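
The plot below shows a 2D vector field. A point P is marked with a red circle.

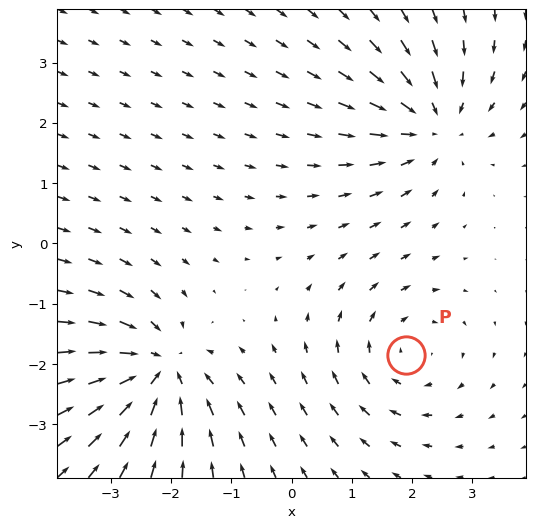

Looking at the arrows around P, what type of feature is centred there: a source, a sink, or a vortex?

vortex

At P (1.9, -1.9) the arrows circulate clockwise. Divergence ≈0, curl about -3 — near-zero divergence with nonzero curl is a vortex.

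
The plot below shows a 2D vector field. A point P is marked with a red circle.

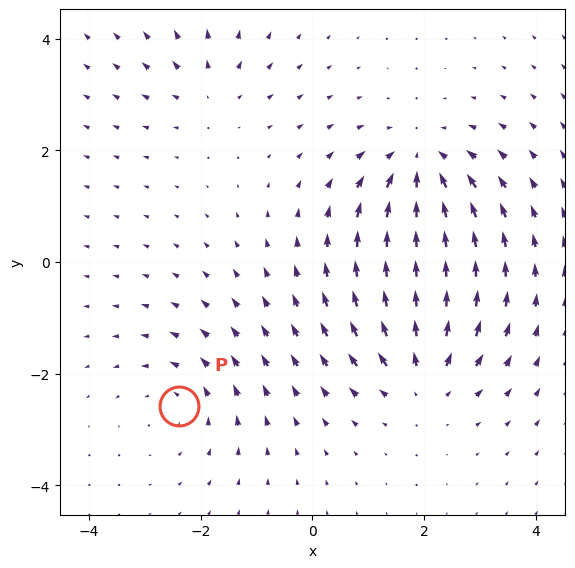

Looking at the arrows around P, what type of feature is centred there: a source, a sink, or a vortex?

At P (-2.4, -2.6) the arrows circulate counterclockwise. Divergence ≈0, curl about +3 — near-zero divergence with nonzero curl is a vortex.

vortex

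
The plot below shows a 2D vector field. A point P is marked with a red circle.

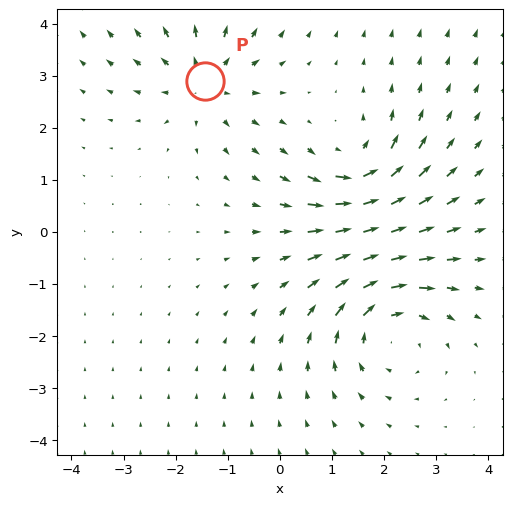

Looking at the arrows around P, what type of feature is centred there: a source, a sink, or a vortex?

source

At P (-1.4, 2.9) the arrows spread outward. Divergence about +4, curl ≈0 — positive divergence with near-zero curl is a source.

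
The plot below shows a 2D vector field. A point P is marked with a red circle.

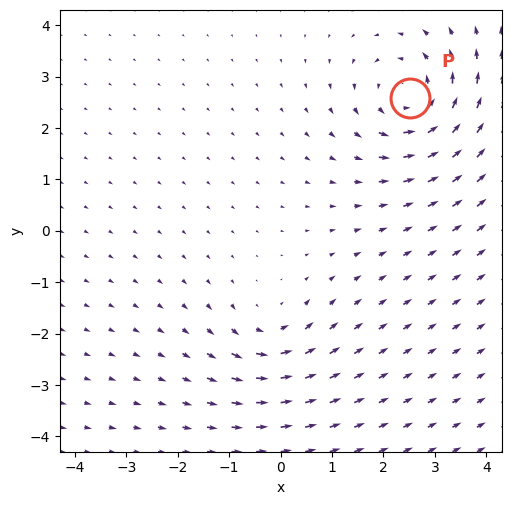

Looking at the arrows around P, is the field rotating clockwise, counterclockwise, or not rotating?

Near P at (2.5, 2.6) the arrows circulate counterclockwise. The curl (z-component) there is about +5; positive curl means counterclockwise rotation.

counterclockwise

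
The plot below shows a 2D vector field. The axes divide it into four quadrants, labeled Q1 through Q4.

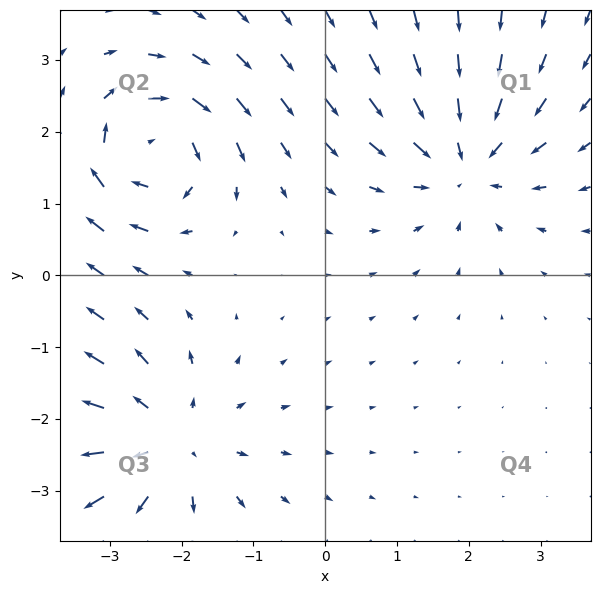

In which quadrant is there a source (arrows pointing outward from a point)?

Q3

The source sits at approximately (-2.2, -2.3), which lies in quadrant Q3. The divergence there is about +4, positive as expected for a source.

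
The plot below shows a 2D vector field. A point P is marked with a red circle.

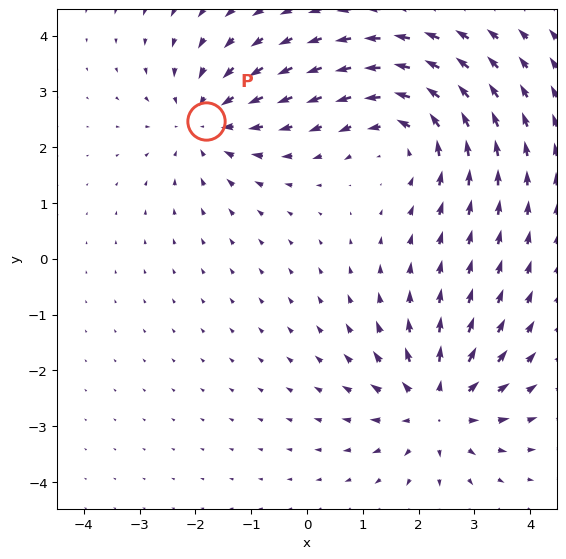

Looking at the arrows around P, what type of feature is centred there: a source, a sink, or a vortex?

At P (-1.8, 2.5) the arrows converge inward. Divergence about -4, curl ≈0 — negative divergence with near-zero curl is a sink.

sink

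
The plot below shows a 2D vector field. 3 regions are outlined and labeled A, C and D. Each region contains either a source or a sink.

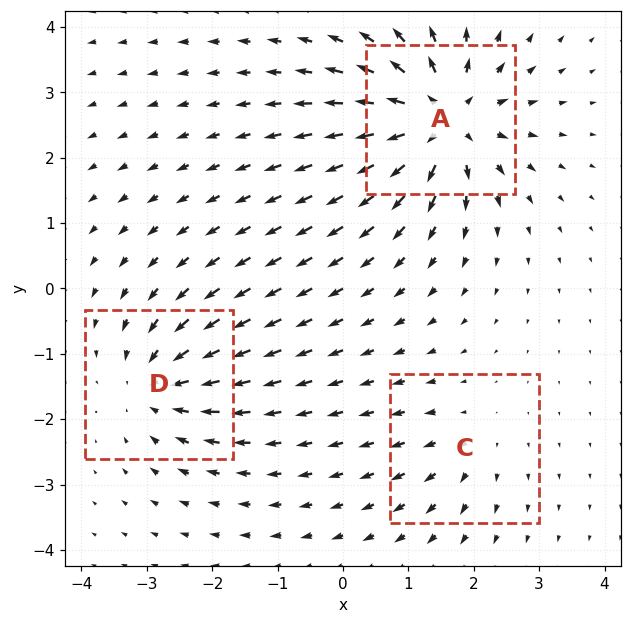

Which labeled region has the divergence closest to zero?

C

Divergence at each region's feature centre — A: about +6, C: about +2, D: about -4. Region C is closest to zero.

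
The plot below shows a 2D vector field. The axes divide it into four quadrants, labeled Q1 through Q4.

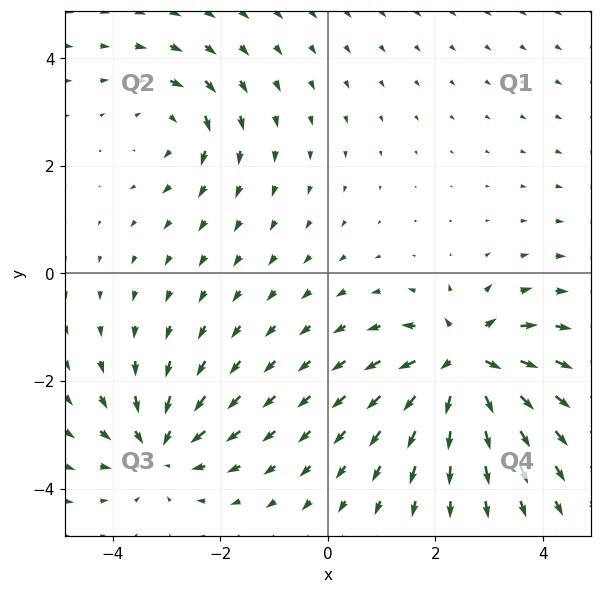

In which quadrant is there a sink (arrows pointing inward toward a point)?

The sink sits at approximately (-3.1, -3.2), which lies in quadrant Q3. The divergence there is about -4, negative as expected for a sink.

Q3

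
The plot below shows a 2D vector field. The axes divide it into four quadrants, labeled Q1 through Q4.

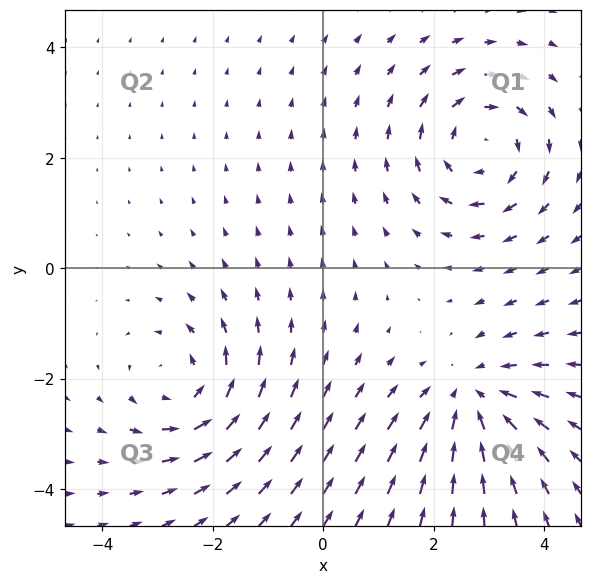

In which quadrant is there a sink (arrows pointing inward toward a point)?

The sink sits at approximately (2.7, -2.4), which lies in quadrant Q4. The divergence there is about -3, negative as expected for a sink.

Q4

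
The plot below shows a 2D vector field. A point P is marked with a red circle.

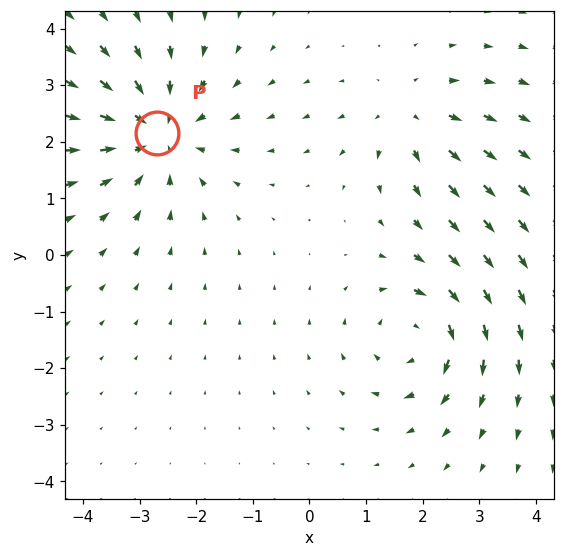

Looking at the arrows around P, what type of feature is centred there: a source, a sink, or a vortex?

At P (-2.7, 2.2) the arrows converge inward. Divergence about -4, curl ≈0 — negative divergence with near-zero curl is a sink.

sink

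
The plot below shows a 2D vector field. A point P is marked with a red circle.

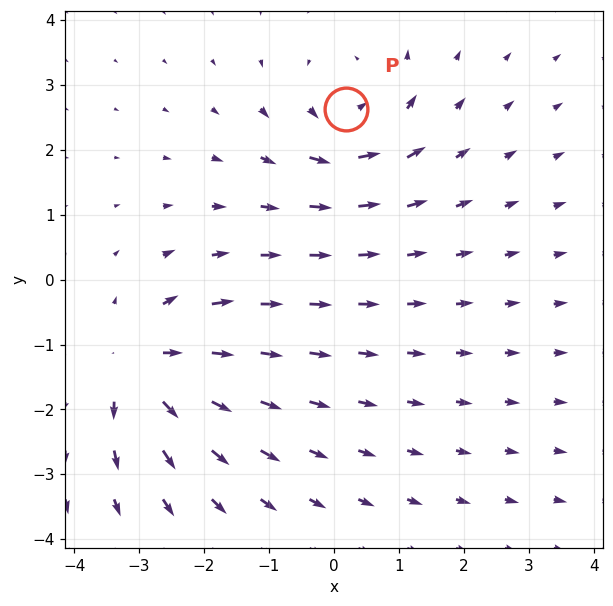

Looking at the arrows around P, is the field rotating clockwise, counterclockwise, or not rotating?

counterclockwise

Near P at (0.2, 2.6) the arrows circulate counterclockwise. The curl (z-component) there is about +4; positive curl means counterclockwise rotation.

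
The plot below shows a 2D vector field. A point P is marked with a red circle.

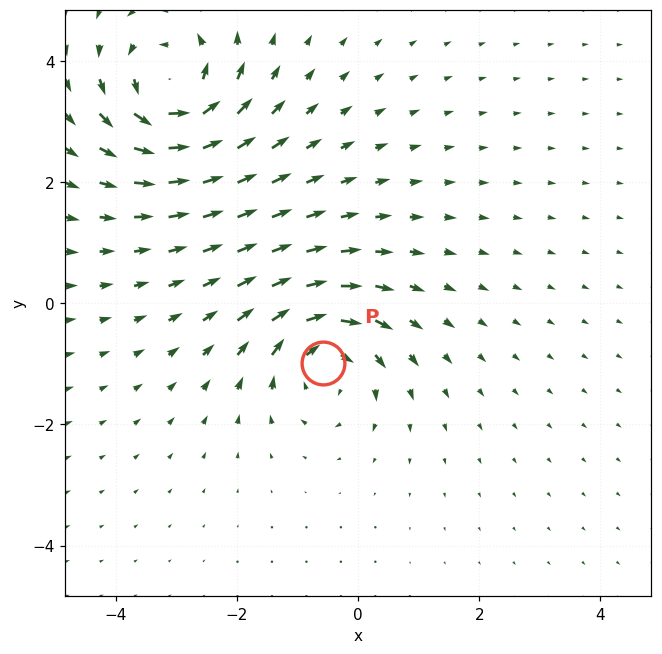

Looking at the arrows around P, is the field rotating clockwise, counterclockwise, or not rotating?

clockwise

Near P at (-0.6, -1.0) the arrows circulate clockwise. The curl (z-component) there is about -6; negative curl means clockwise rotation.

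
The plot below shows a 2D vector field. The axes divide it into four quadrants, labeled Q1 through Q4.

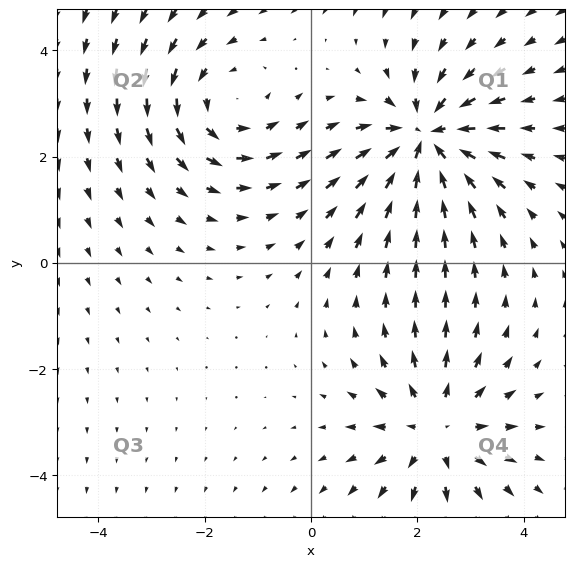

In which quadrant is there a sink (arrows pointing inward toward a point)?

The sink sits at approximately (2.2, 2.3), which lies in quadrant Q1. The divergence there is about -6, negative as expected for a sink.

Q1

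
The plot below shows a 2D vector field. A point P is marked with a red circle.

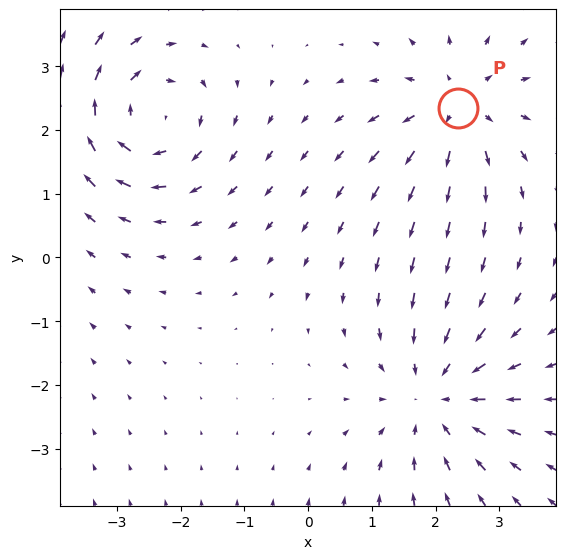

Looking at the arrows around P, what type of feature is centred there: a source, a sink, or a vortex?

source

At P (2.4, 2.4) the arrows spread outward. Divergence about +4, curl ≈0 — positive divergence with near-zero curl is a source.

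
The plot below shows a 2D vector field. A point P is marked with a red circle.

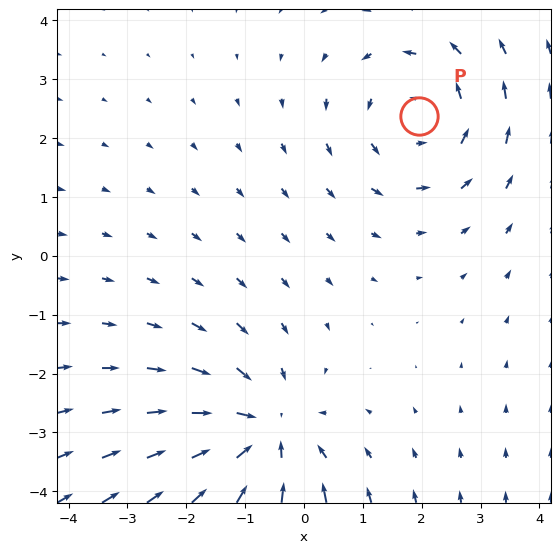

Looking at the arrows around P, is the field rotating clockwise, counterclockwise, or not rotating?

counterclockwise

Near P at (2.0, 2.4) the arrows circulate counterclockwise. The curl (z-component) there is about +3; positive curl means counterclockwise rotation.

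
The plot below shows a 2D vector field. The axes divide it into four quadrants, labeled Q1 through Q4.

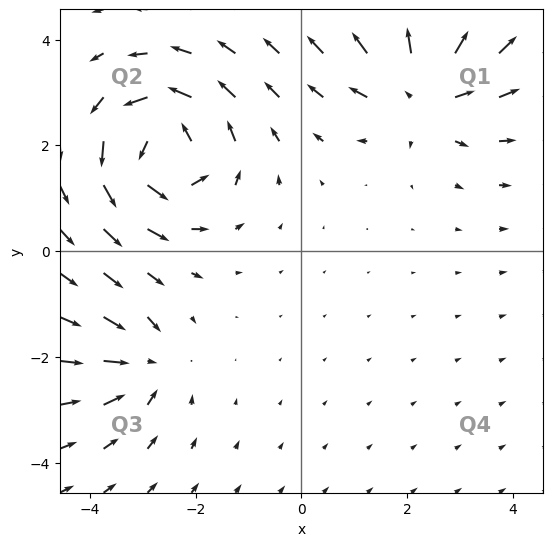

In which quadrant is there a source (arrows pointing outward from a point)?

The source sits at approximately (2.3, 3.0), which lies in quadrant Q1. The divergence there is about +4, positive as expected for a source.

Q1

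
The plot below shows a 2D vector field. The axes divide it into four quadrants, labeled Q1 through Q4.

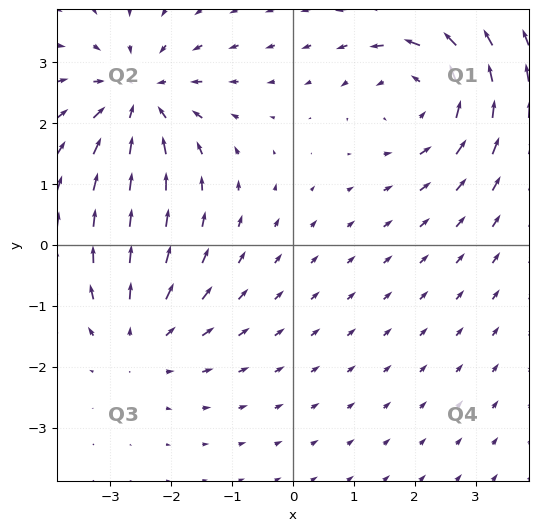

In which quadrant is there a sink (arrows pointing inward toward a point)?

The sink sits at approximately (-2.5, 2.4), which lies in quadrant Q2. The divergence there is about -5, negative as expected for a sink.

Q2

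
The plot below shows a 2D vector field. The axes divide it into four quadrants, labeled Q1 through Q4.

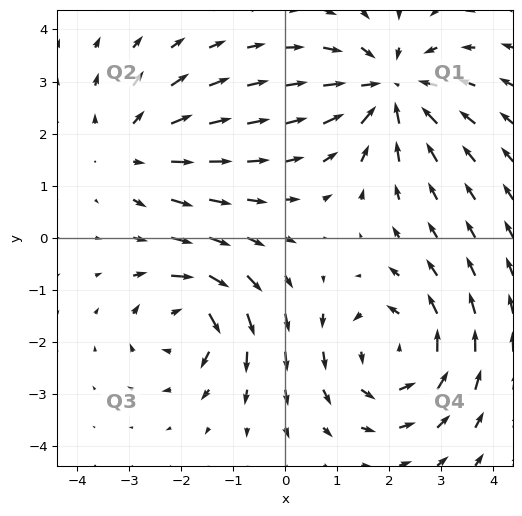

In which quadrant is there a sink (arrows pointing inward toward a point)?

The sink sits at approximately (2.0, 2.9), which lies in quadrant Q1. The divergence there is about -4, negative as expected for a sink.

Q1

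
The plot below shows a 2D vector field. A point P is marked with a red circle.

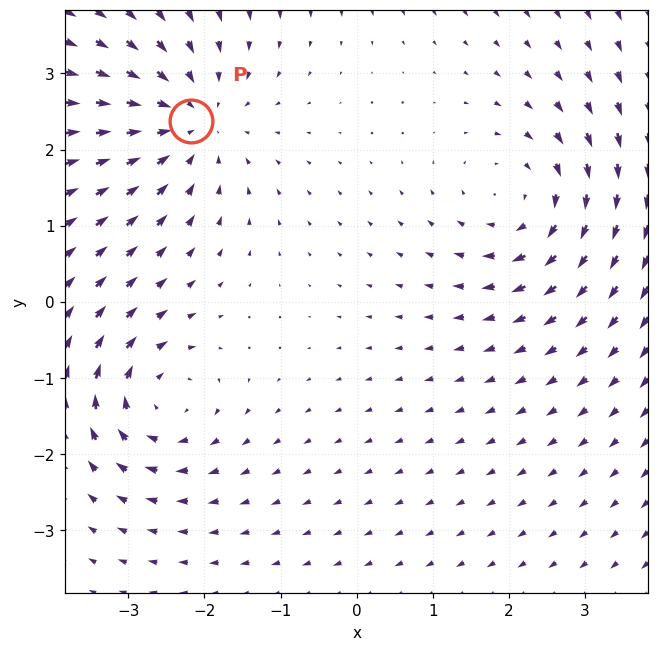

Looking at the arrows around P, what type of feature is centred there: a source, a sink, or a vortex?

sink

At P (-2.2, 2.4) the arrows converge inward. Divergence about -5, curl ≈0 — negative divergence with near-zero curl is a sink.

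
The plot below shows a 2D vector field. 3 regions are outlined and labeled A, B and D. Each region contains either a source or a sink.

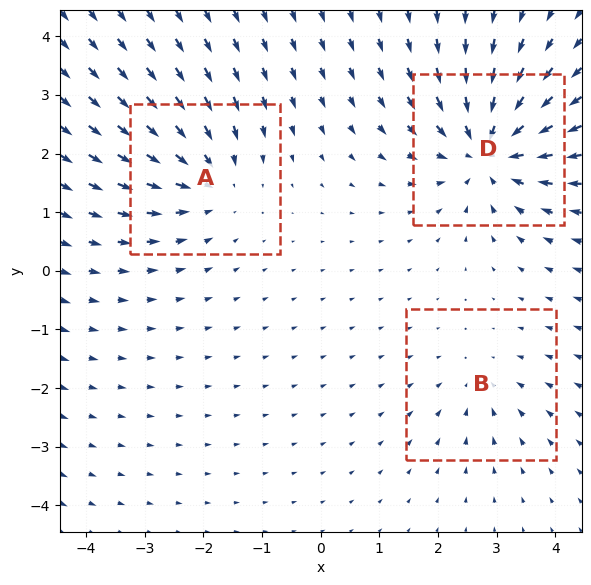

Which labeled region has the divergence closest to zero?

B

Divergence at each region's feature centre — A: about -4, B: about -2, D: about -6. Region B is closest to zero.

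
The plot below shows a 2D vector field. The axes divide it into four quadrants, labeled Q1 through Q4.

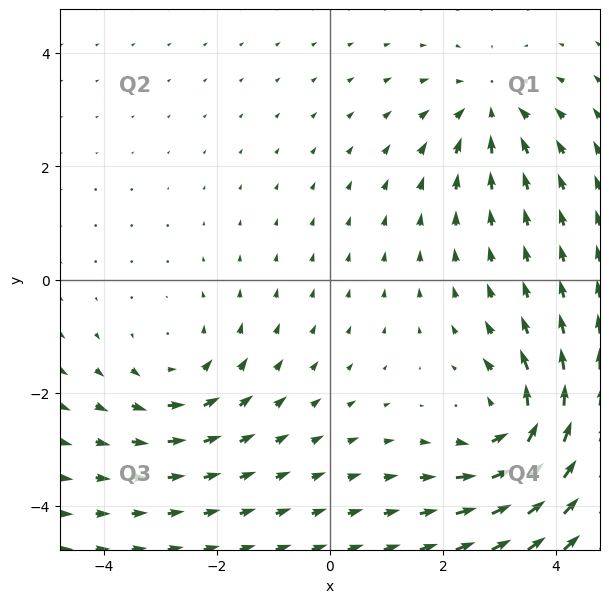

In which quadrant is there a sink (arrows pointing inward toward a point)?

The sink sits at approximately (2.8, 3.0), which lies in quadrant Q1. The divergence there is about -3, negative as expected for a sink.

Q1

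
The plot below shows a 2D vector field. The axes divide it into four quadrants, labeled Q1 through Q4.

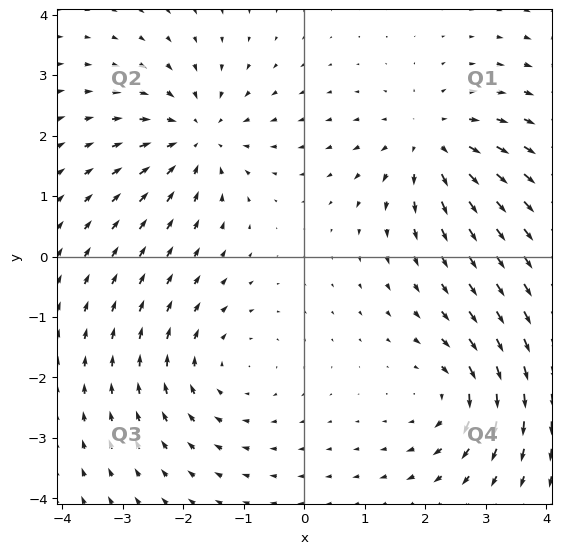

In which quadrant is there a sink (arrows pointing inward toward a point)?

Q2

The sink sits at approximately (-1.8, 2.0), which lies in quadrant Q2. The divergence there is about -4, negative as expected for a sink.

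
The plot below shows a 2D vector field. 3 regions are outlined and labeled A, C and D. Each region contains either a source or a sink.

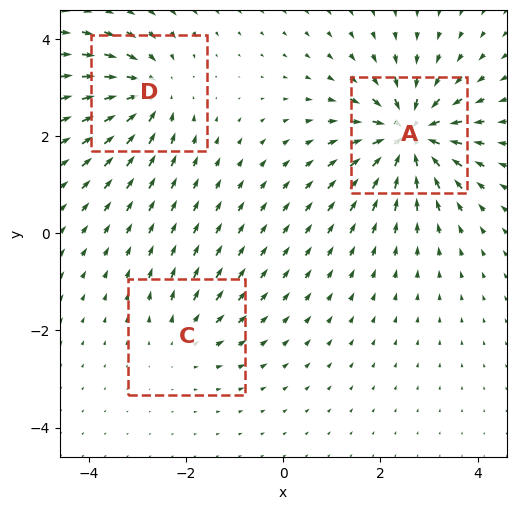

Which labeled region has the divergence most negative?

A

Divergence at each region's feature centre — A: about -6, C: about +2, D: about -4. Region A is most negative.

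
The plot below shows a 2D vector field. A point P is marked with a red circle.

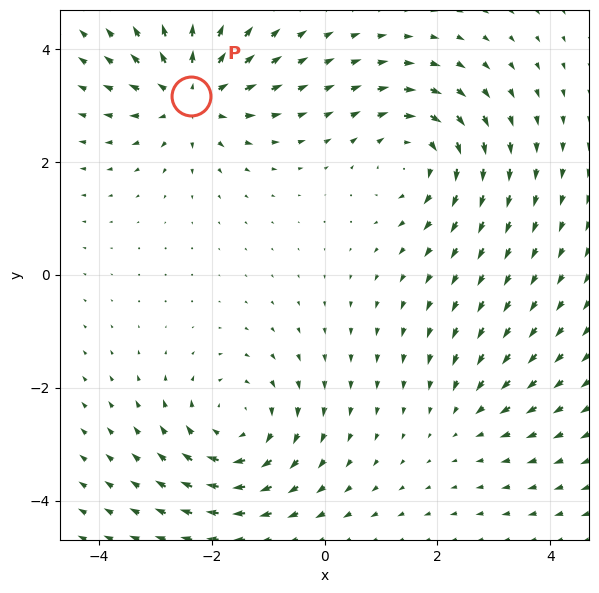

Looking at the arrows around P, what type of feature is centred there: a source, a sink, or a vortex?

At P (-2.4, 3.2) the arrows spread outward. Divergence about +6, curl ≈0 — positive divergence with near-zero curl is a source.

source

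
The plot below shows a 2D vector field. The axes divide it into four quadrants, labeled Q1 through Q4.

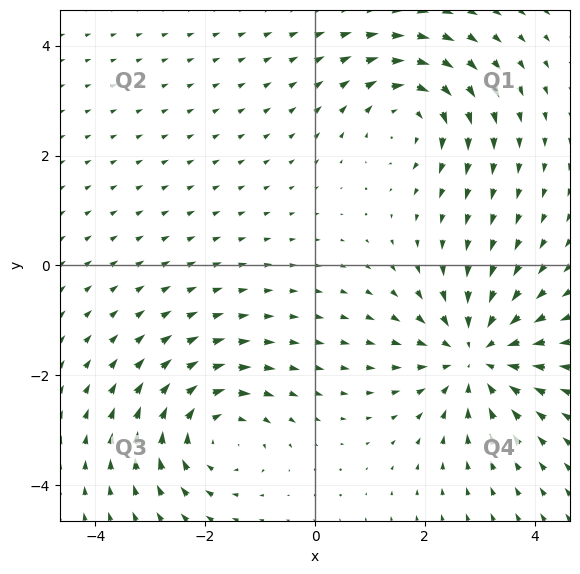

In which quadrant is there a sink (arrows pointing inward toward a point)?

Q4

The sink sits at approximately (2.9, -1.6), which lies in quadrant Q4. The divergence there is about -4, negative as expected for a sink.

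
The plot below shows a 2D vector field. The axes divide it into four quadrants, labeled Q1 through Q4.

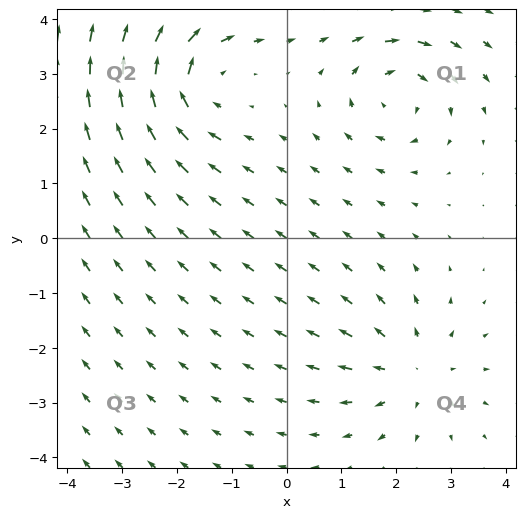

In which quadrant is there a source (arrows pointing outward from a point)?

Q4

The source sits at approximately (2.3, -2.4), which lies in quadrant Q4. The divergence there is about +3, positive as expected for a source.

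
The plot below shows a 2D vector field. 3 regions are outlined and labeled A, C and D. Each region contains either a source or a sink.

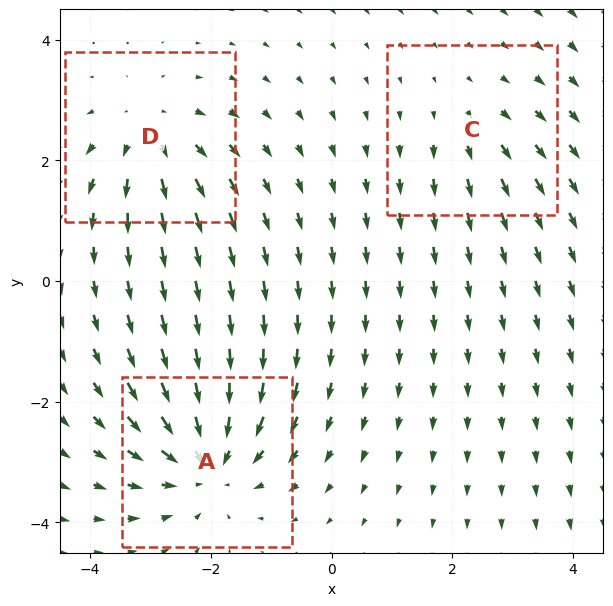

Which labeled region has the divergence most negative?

A

Divergence at each region's feature centre — A: about -5, C: about +2, D: about +3. Region A is most negative.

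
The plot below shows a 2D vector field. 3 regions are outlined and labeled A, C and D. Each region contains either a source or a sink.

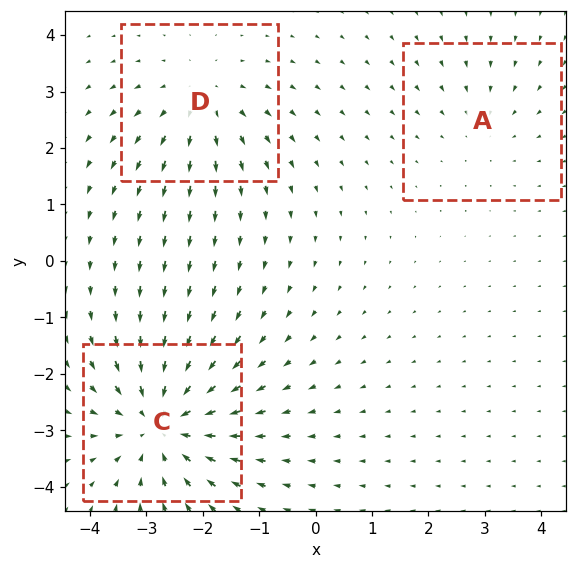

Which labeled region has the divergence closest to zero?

Divergence at each region's feature centre — A: about -2, C: about -5, D: about +3. Region A is closest to zero.

A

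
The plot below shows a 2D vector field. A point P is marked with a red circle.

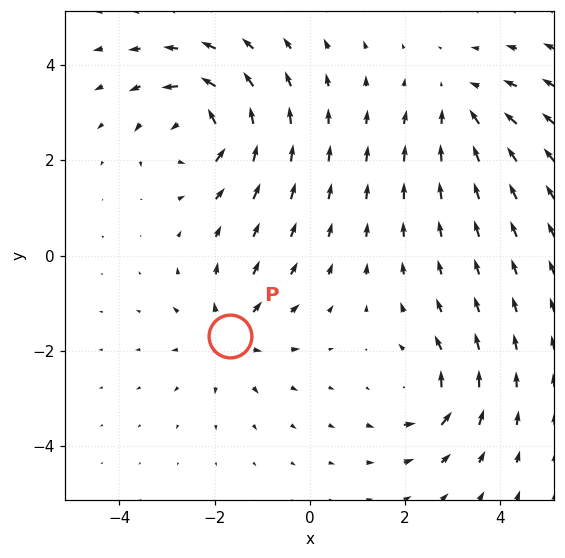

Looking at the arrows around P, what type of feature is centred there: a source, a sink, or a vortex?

At P (-1.7, -1.7) the arrows spread outward. Divergence about +3, curl ≈0 — positive divergence with near-zero curl is a source.

source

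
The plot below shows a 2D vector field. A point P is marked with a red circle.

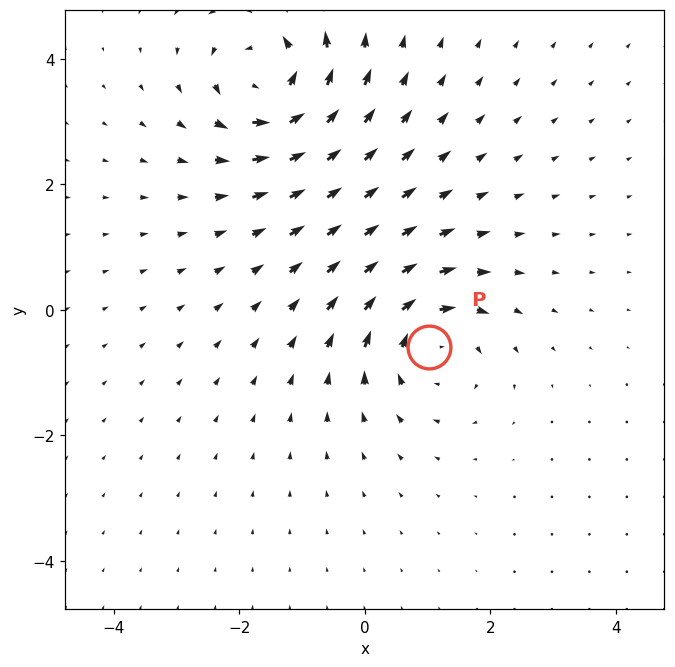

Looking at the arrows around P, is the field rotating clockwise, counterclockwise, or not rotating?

clockwise

Near P at (1.0, -0.6) the arrows circulate clockwise. The curl (z-component) there is about -4; negative curl means clockwise rotation.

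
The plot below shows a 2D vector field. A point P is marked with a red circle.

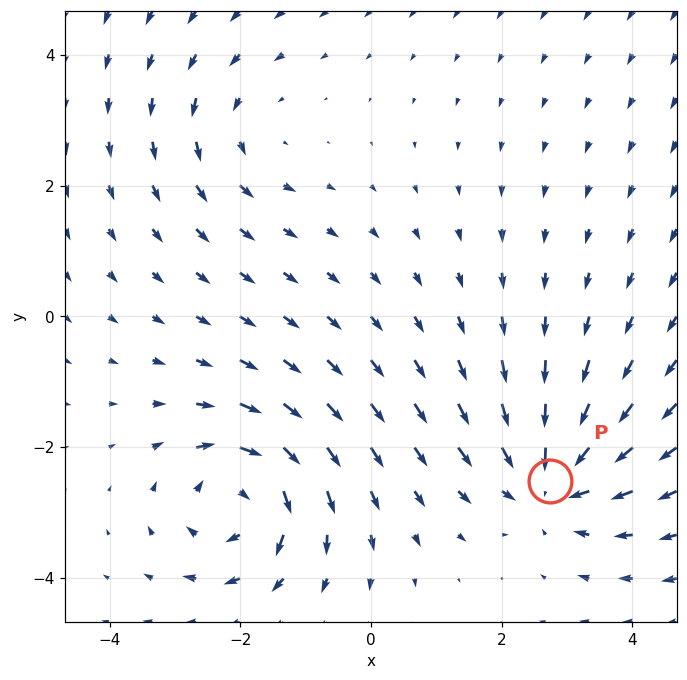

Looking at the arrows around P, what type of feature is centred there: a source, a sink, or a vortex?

At P (2.7, -2.5) the arrows converge inward. Divergence about -4, curl ≈0 — negative divergence with near-zero curl is a sink.

sink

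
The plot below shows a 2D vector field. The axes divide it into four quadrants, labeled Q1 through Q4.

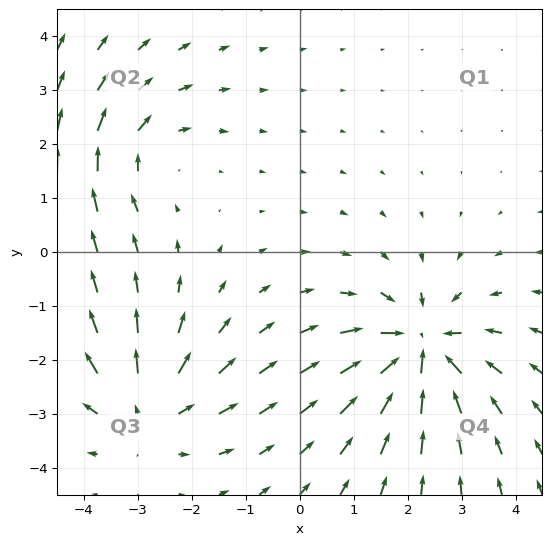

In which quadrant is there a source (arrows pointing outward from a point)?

The source sits at approximately (-2.8, -2.9), which lies in quadrant Q3. The divergence there is about +3, positive as expected for a source.

Q3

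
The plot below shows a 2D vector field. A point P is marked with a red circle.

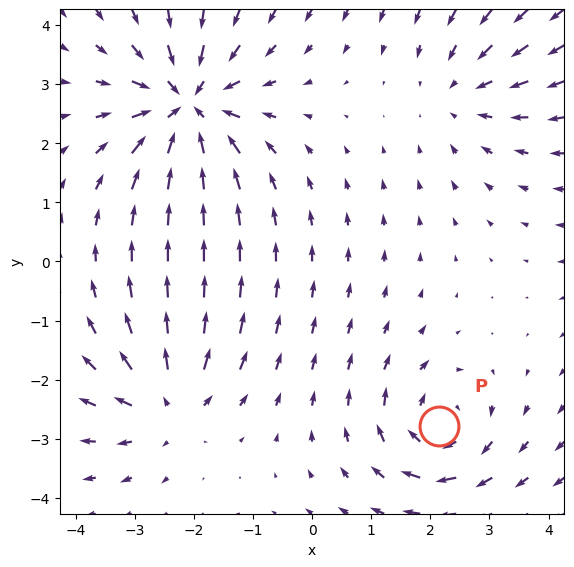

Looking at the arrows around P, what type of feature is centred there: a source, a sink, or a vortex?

At P (2.1, -2.8) the arrows circulate clockwise. Divergence ≈0, curl about -4 — near-zero divergence with nonzero curl is a vortex.

vortex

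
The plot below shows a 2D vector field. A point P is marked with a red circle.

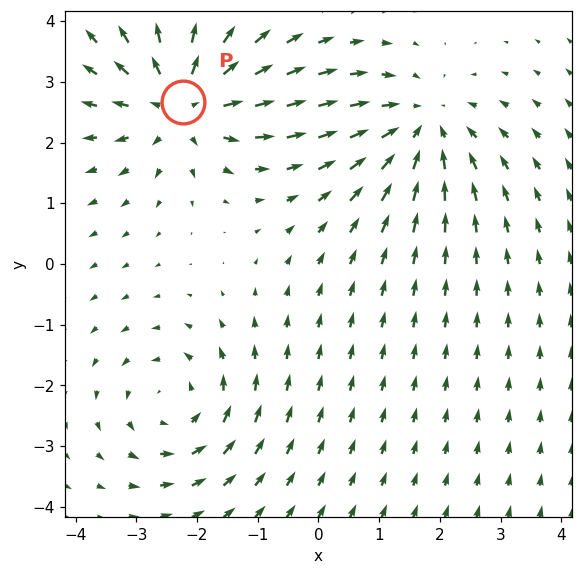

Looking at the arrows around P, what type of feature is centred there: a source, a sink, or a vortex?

source

At P (-2.2, 2.7) the arrows spread outward. Divergence about +5, curl ≈0 — positive divergence with near-zero curl is a source.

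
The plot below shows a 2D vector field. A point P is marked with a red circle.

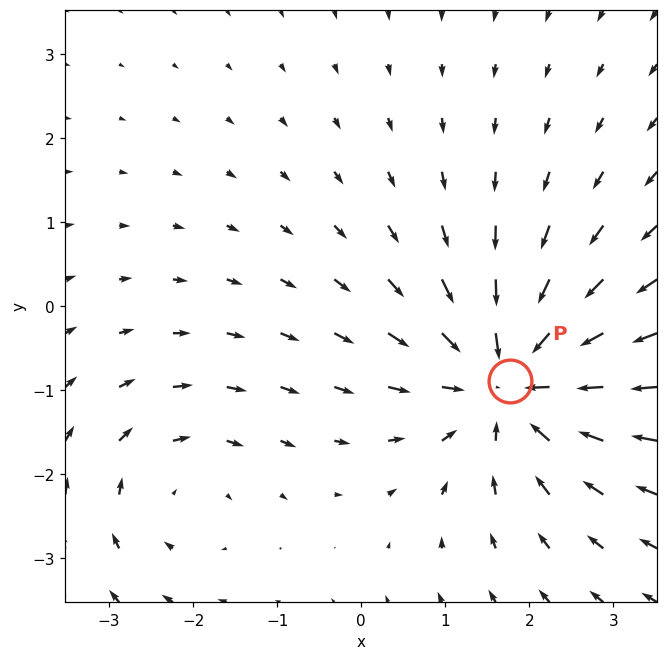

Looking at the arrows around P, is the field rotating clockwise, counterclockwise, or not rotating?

not rotating

Near P at (1.8, -0.9) the arrows show no circulation. The curl there is ≈0.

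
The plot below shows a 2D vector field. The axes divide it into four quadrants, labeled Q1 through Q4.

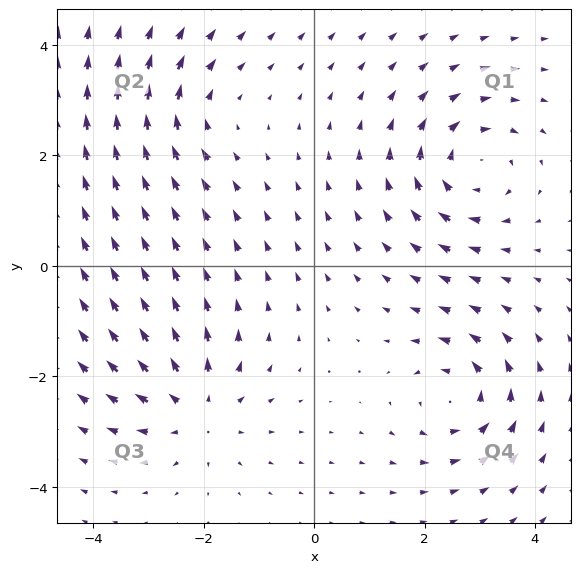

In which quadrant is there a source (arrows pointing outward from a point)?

Q3

The source sits at approximately (-2.1, -2.6), which lies in quadrant Q3. The divergence there is about +4, positive as expected for a source.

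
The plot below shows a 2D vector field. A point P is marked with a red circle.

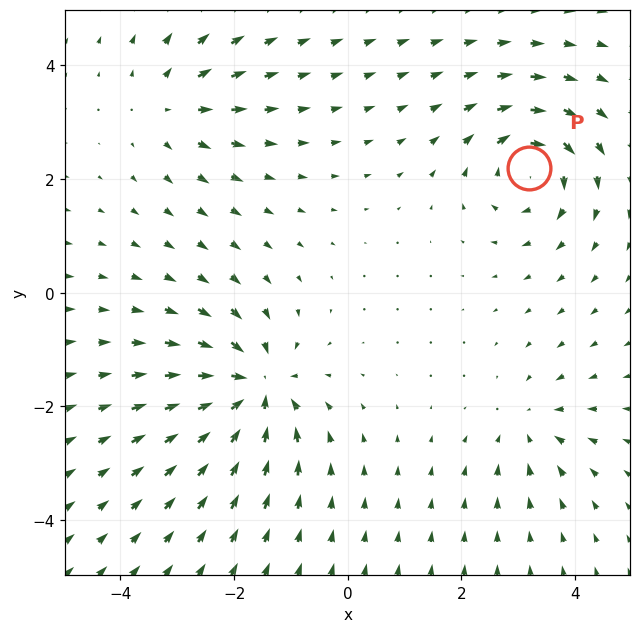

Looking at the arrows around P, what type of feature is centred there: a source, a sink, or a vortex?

vortex

At P (3.2, 2.2) the arrows circulate clockwise. Divergence ≈0, curl about -6 — near-zero divergence with nonzero curl is a vortex.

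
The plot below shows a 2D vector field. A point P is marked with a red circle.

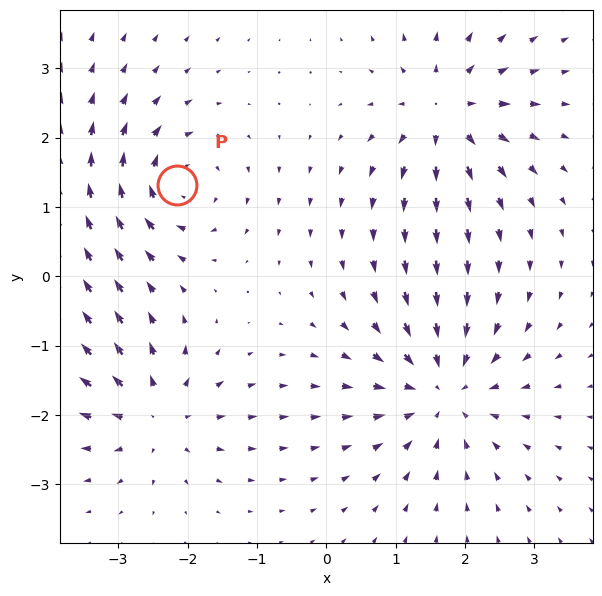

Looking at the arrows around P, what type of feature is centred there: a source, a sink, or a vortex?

vortex

At P (-2.2, 1.3) the arrows circulate clockwise. Divergence ≈0, curl about -4 — near-zero divergence with nonzero curl is a vortex.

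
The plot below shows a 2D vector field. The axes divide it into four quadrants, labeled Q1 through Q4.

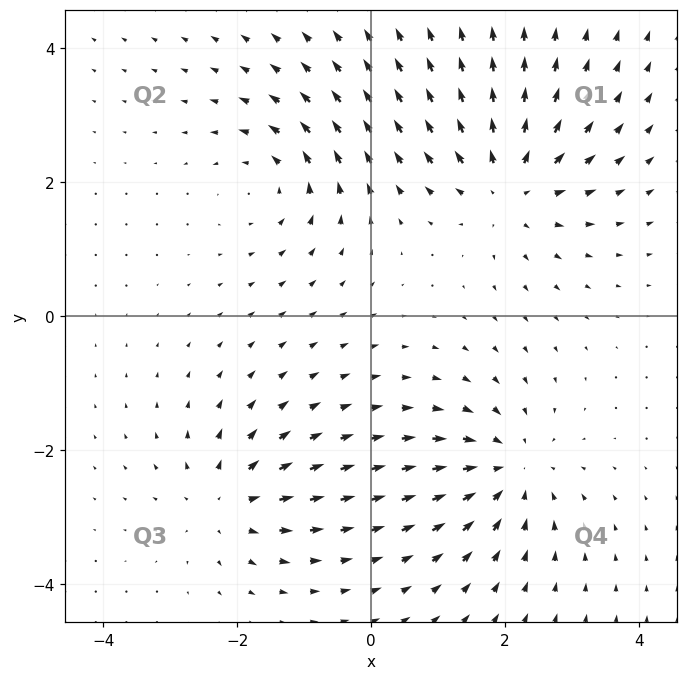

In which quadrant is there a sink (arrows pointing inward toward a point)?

The sink sits at approximately (2.1, -2.3), which lies in quadrant Q4. The divergence there is about -5, negative as expected for a sink.

Q4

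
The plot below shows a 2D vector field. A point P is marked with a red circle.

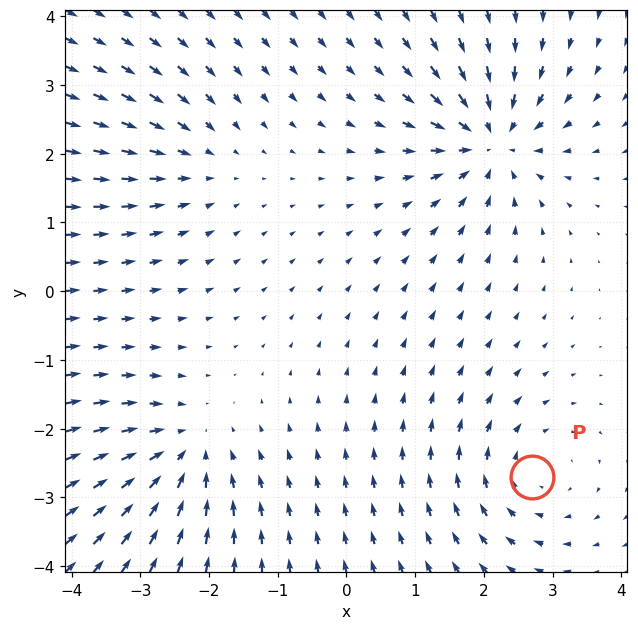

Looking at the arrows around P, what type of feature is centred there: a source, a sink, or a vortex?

vortex

At P (2.7, -2.7) the arrows circulate clockwise. Divergence ≈0, curl about -4 — near-zero divergence with nonzero curl is a vortex.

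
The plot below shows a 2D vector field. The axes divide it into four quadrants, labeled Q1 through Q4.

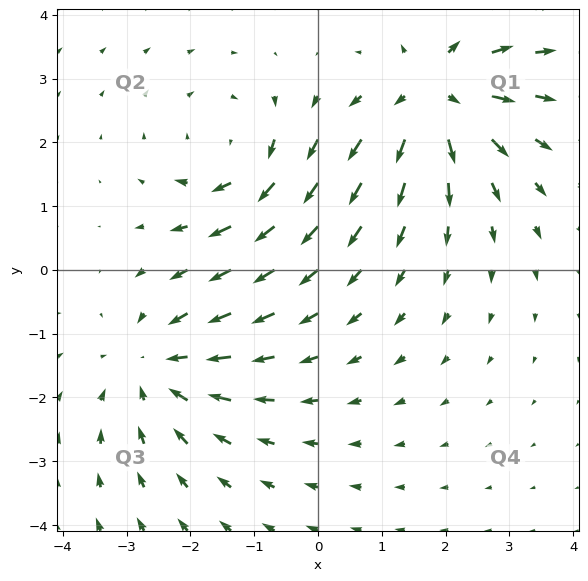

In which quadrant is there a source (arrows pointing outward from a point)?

The source sits at approximately (1.8, 2.8), which lies in quadrant Q1. The divergence there is about +5, positive as expected for a source.

Q1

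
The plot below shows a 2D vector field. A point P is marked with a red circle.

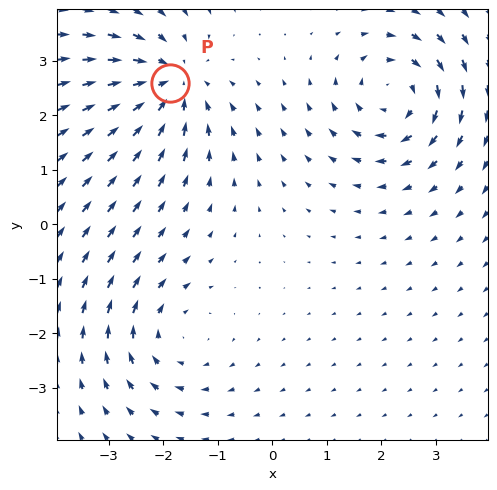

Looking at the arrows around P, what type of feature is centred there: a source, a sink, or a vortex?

sink

At P (-1.9, 2.6) the arrows converge inward. Divergence about -5, curl ≈0 — negative divergence with near-zero curl is a sink.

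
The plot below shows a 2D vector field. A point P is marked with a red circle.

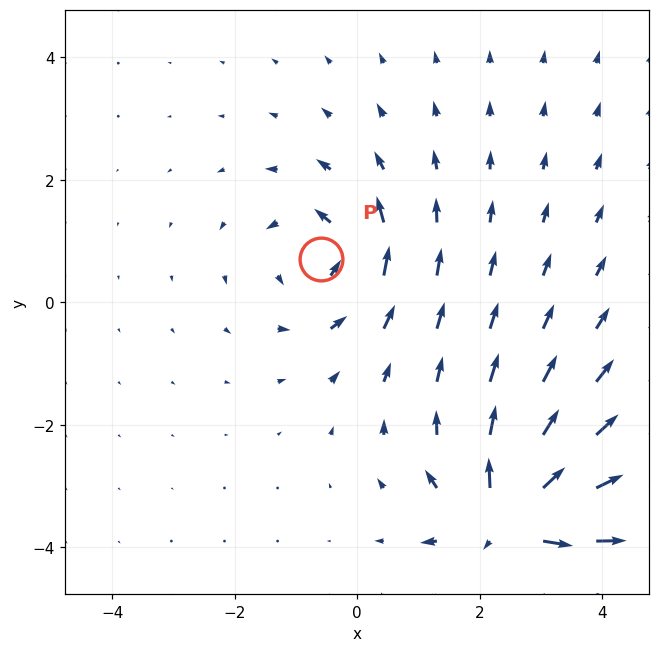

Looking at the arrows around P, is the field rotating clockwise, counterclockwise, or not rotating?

counterclockwise

Near P at (-0.6, 0.7) the arrows circulate counterclockwise. The curl (z-component) there is about +3; positive curl means counterclockwise rotation.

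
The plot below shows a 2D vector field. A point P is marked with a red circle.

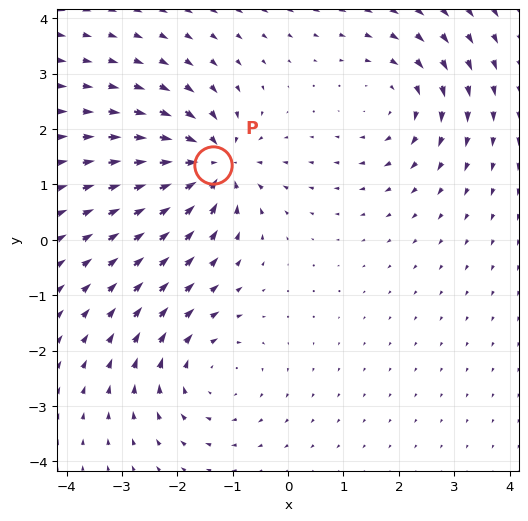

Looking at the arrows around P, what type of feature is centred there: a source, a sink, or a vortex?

sink

At P (-1.4, 1.3) the arrows converge inward. Divergence about -6, curl ≈0 — negative divergence with near-zero curl is a sink.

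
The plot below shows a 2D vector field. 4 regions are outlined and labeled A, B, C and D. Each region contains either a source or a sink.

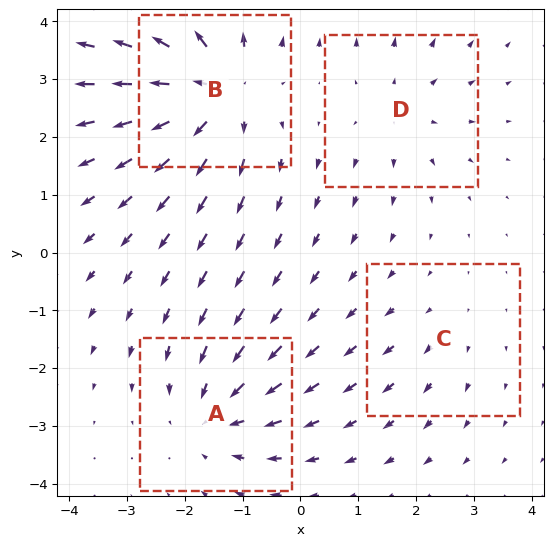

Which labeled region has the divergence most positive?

Divergence at each region's feature centre — A: about -4, B: about +7, C: about +2, D: about +3. Region B is most positive.

B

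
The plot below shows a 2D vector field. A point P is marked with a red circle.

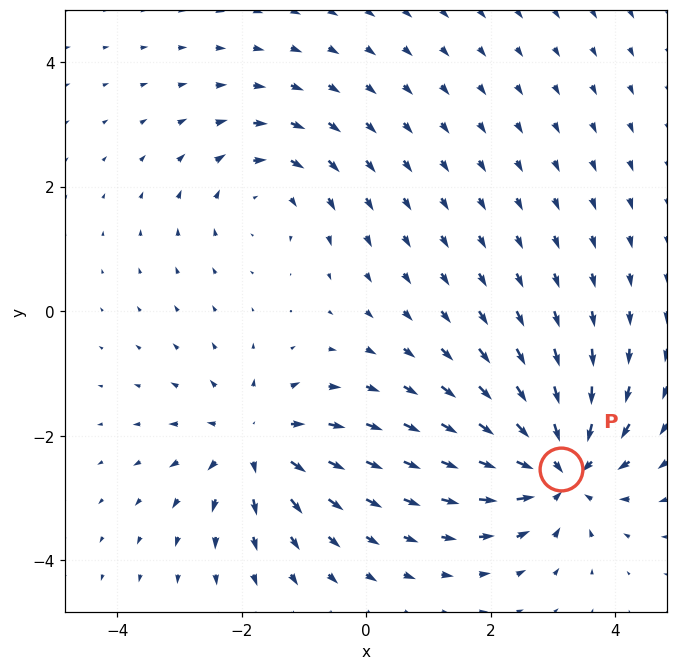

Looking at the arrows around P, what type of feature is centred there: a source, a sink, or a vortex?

sink

At P (3.1, -2.5) the arrows converge inward. Divergence about -6, curl ≈0 — negative divergence with near-zero curl is a sink.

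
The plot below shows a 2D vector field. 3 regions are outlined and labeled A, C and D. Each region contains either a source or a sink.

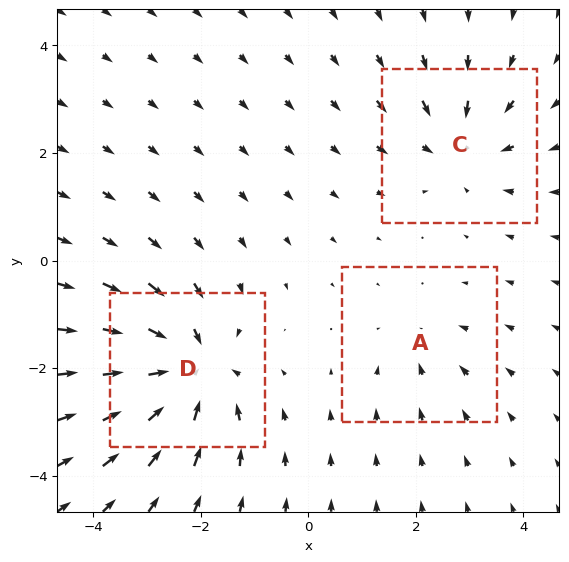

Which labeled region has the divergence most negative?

D

Divergence at each region's feature centre — A: about -2, C: about -3, D: about -5. Region D is most negative.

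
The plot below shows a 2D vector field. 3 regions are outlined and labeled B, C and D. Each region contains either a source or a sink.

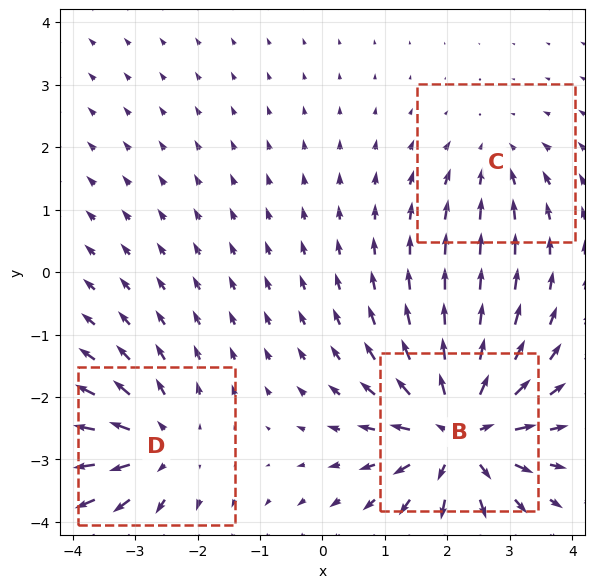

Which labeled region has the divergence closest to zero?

C

Divergence at each region's feature centre — B: about +6, C: about -2, D: about +4. Region C is closest to zero.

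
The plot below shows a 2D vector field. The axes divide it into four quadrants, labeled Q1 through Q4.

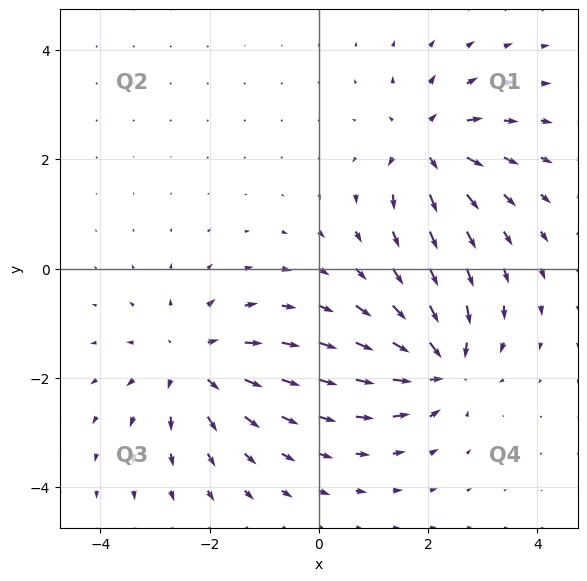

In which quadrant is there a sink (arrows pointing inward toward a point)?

Q4

The sink sits at approximately (2.2, -1.8), which lies in quadrant Q4. The divergence there is about -6, negative as expected for a sink.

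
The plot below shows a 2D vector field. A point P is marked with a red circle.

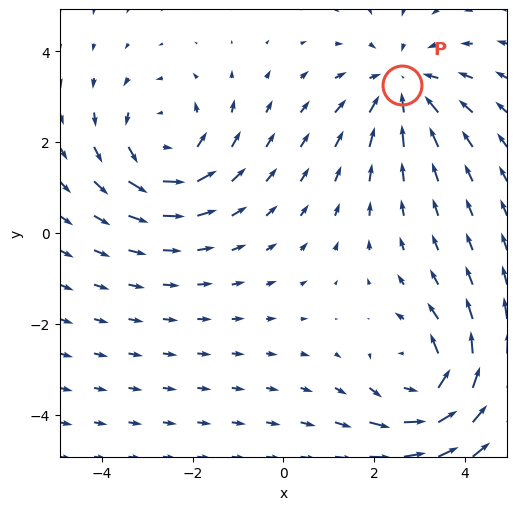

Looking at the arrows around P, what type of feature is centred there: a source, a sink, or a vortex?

sink

At P (2.6, 3.2) the arrows converge inward. Divergence about -3, curl ≈0 — negative divergence with near-zero curl is a sink.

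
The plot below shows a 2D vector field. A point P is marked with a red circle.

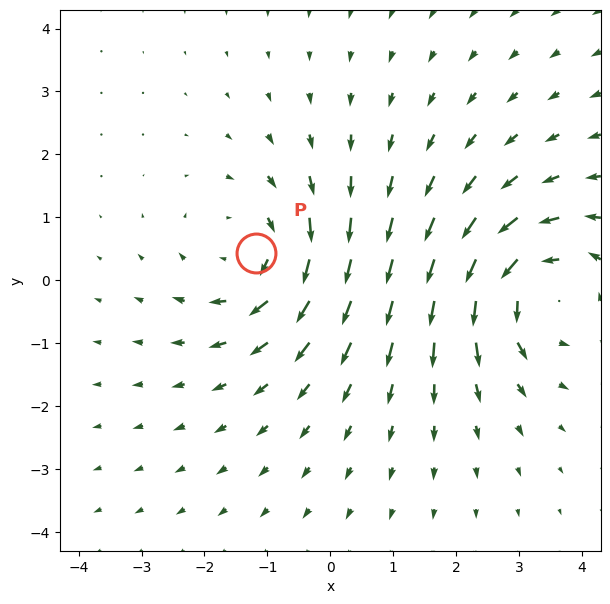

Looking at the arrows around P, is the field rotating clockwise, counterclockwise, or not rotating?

clockwise

Near P at (-1.2, 0.4) the arrows circulate clockwise. The curl (z-component) there is about -3; negative curl means clockwise rotation.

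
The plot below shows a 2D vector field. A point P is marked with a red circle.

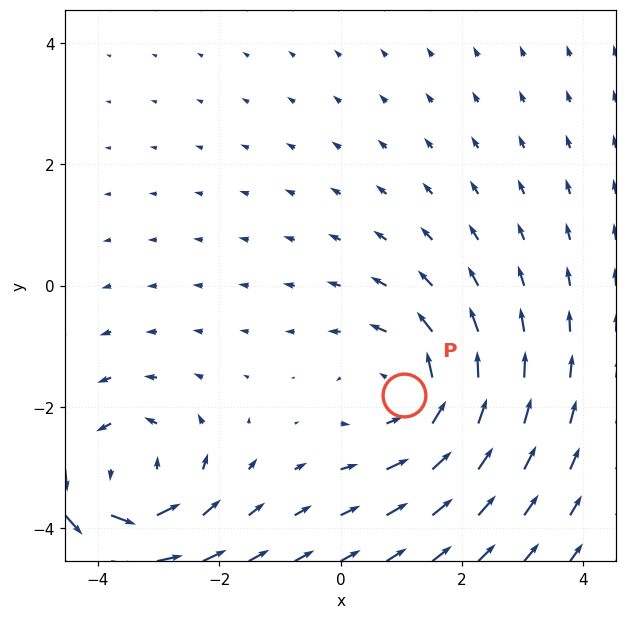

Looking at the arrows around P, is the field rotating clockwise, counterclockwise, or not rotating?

Near P at (1.0, -1.8) the arrows circulate counterclockwise. The curl (z-component) there is about +4; positive curl means counterclockwise rotation.

counterclockwise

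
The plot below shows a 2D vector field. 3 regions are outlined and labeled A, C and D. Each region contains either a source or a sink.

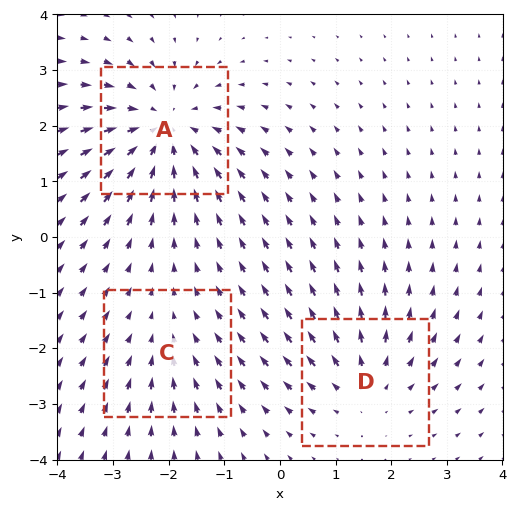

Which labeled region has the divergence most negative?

A

Divergence at each region's feature centre — A: about -5, C: about -2, D: about +3. Region A is most negative.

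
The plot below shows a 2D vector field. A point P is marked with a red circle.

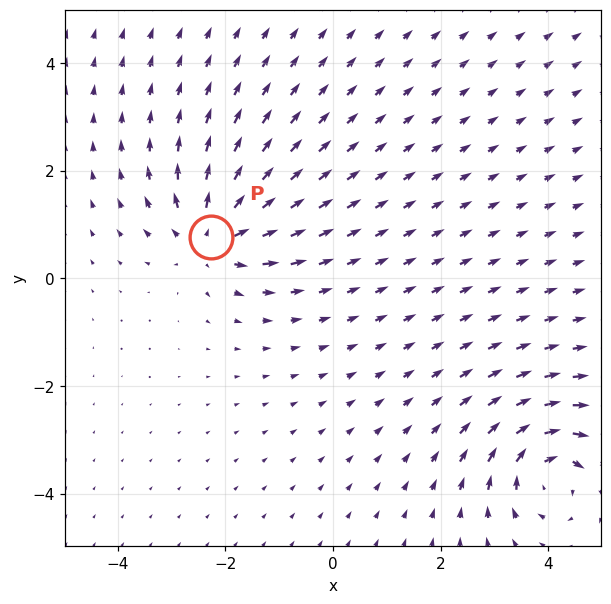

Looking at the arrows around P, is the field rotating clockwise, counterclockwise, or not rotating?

not rotating

Near P at (-2.3, 0.8) the arrows show no circulation. The curl there is ≈0.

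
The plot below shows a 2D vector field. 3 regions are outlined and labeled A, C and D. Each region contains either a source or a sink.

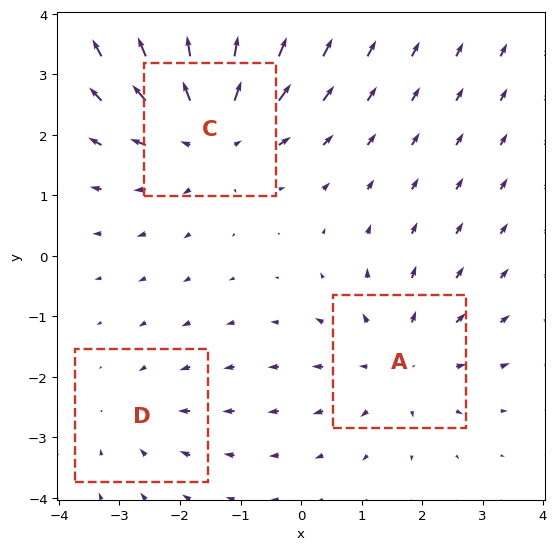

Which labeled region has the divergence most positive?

Divergence at each region's feature centre — A: about +3, C: about +4, D: about -2. Region C is most positive.

C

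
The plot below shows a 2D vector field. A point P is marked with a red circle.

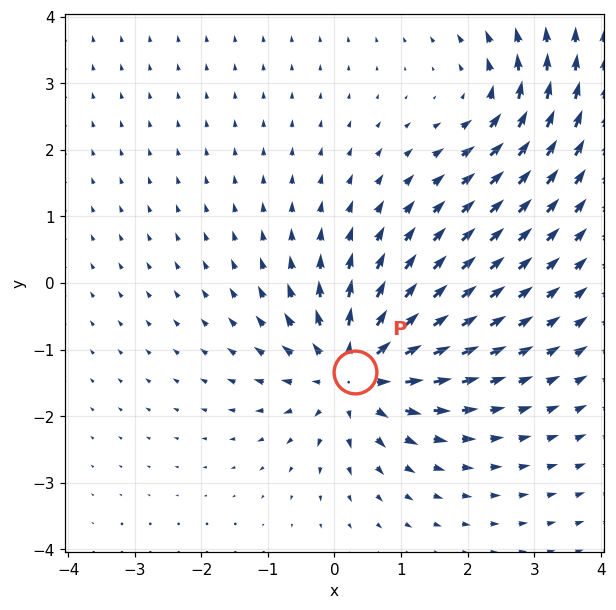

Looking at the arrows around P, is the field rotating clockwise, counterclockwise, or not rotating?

not rotating

Near P at (0.3, -1.3) the arrows show no circulation. The curl there is ≈0.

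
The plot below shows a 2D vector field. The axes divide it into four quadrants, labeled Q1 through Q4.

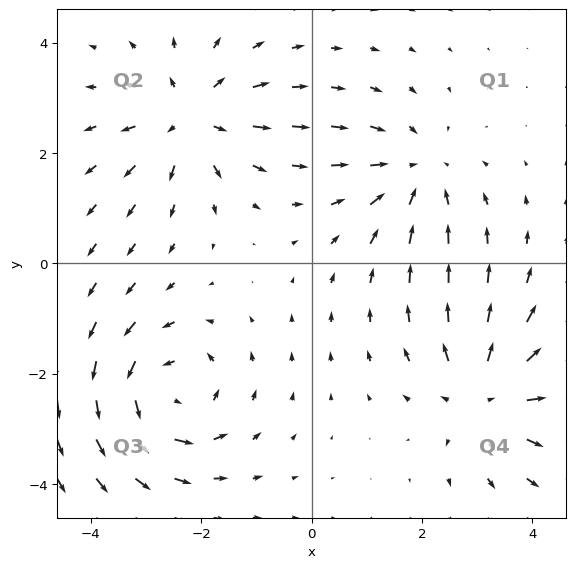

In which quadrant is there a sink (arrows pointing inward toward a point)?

Q1

The sink sits at approximately (1.9, 1.6), which lies in quadrant Q1. The divergence there is about -4, negative as expected for a sink.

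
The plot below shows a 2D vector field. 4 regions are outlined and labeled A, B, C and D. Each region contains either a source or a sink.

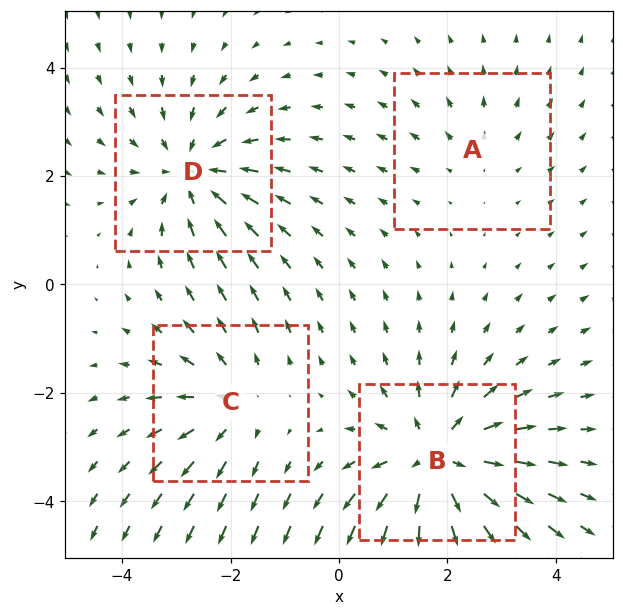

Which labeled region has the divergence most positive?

Divergence at each region's feature centre — A: about +2, B: about +6, C: about +3, D: about -4. Region B is most positive.

B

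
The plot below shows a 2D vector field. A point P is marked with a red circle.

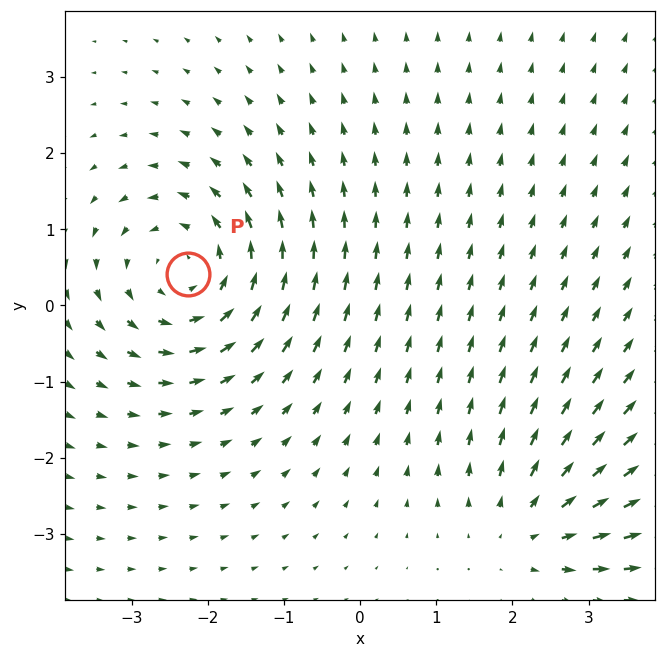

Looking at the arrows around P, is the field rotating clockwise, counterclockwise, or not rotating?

Near P at (-2.3, 0.4) the arrows circulate counterclockwise. The curl (z-component) there is about +4; positive curl means counterclockwise rotation.

counterclockwise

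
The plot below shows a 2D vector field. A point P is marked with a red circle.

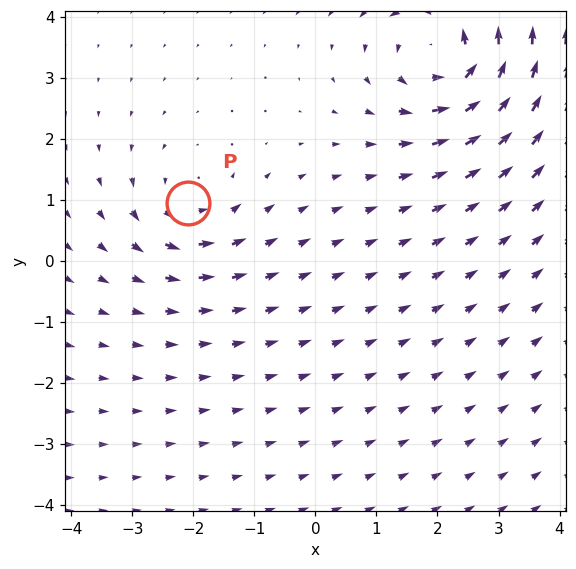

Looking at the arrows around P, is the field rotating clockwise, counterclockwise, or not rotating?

Near P at (-2.1, 0.9) the arrows circulate counterclockwise. The curl (z-component) there is about +3; positive curl means counterclockwise rotation.

counterclockwise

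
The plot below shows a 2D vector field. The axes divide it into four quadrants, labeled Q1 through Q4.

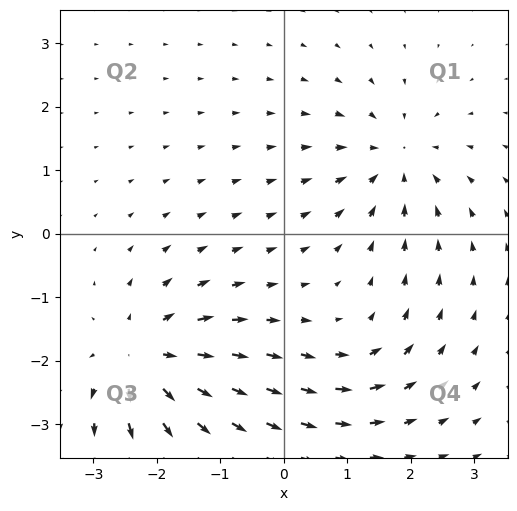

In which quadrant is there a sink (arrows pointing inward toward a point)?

Q1

The sink sits at approximately (1.8, 1.2), which lies in quadrant Q1. The divergence there is about -4, negative as expected for a sink.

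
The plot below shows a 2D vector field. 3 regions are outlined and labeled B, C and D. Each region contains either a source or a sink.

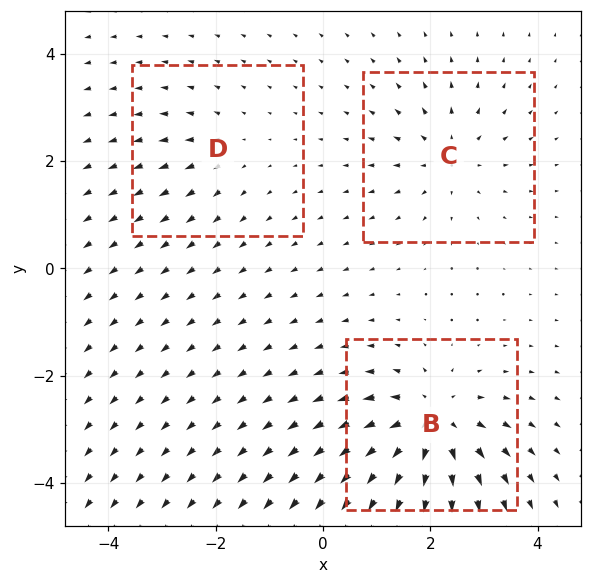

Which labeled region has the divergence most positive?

B

Divergence at each region's feature centre — B: about +6, C: about +3, D: about +2. Region B is most positive.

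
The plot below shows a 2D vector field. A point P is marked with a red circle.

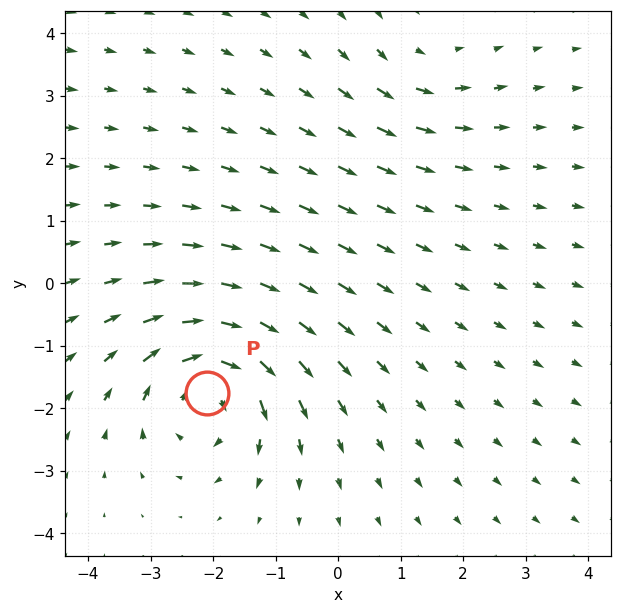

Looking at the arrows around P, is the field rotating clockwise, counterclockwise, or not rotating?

clockwise

Near P at (-2.1, -1.8) the arrows circulate clockwise. The curl (z-component) there is about -6; negative curl means clockwise rotation.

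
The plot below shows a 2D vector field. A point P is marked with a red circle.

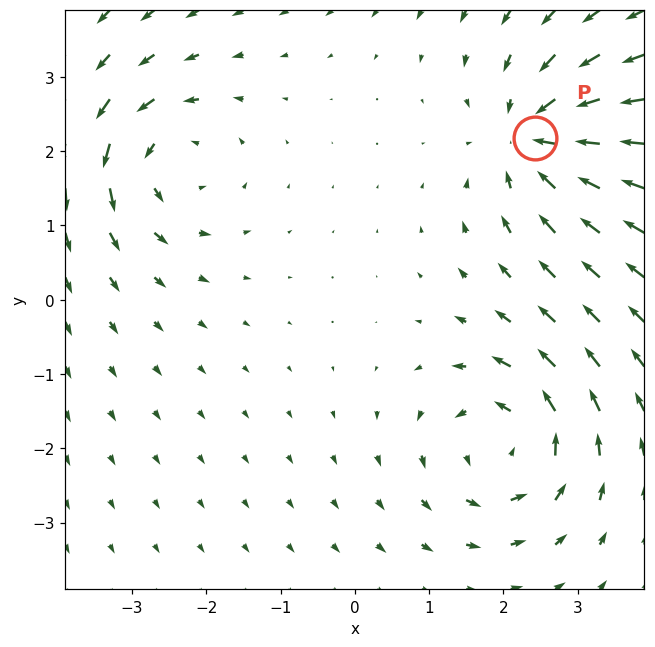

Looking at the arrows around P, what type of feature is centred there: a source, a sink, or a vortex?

sink

At P (2.4, 2.2) the arrows converge inward. Divergence about -4, curl ≈0 — negative divergence with near-zero curl is a sink.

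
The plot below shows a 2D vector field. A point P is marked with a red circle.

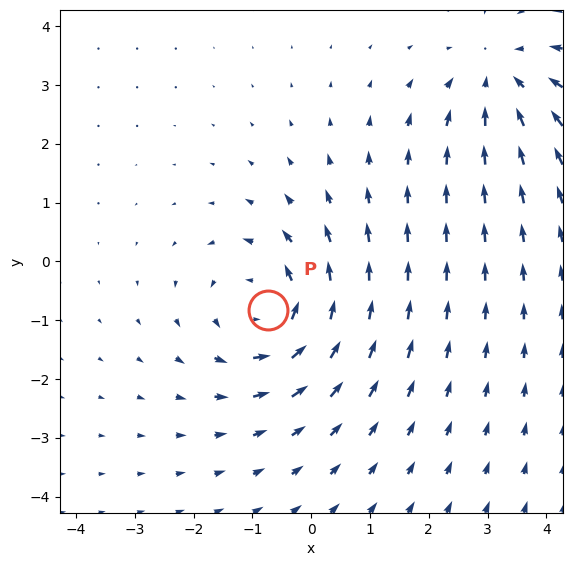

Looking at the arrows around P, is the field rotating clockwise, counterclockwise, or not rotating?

counterclockwise

Near P at (-0.7, -0.8) the arrows circulate counterclockwise. The curl (z-component) there is about +3; positive curl means counterclockwise rotation.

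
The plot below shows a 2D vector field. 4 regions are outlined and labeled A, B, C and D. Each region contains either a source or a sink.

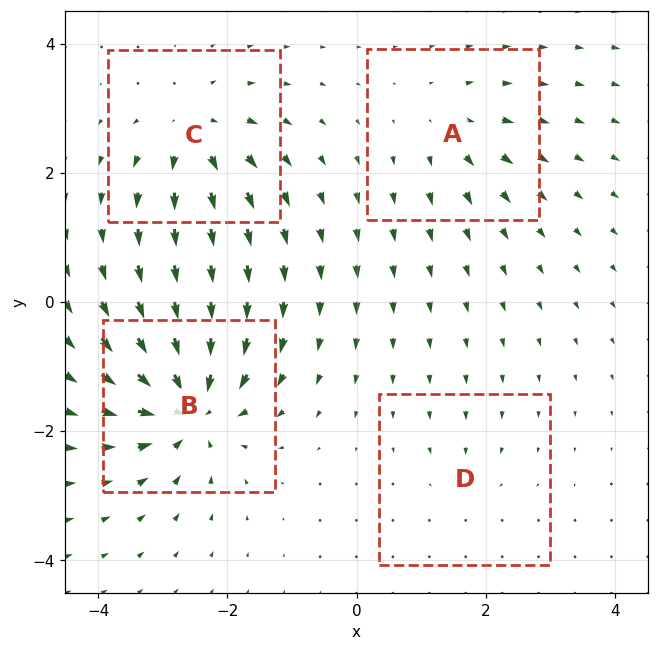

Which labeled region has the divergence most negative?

B

Divergence at each region's feature centre — A: about +4, B: about -9, C: about +6, D: about -2. Region B is most negative.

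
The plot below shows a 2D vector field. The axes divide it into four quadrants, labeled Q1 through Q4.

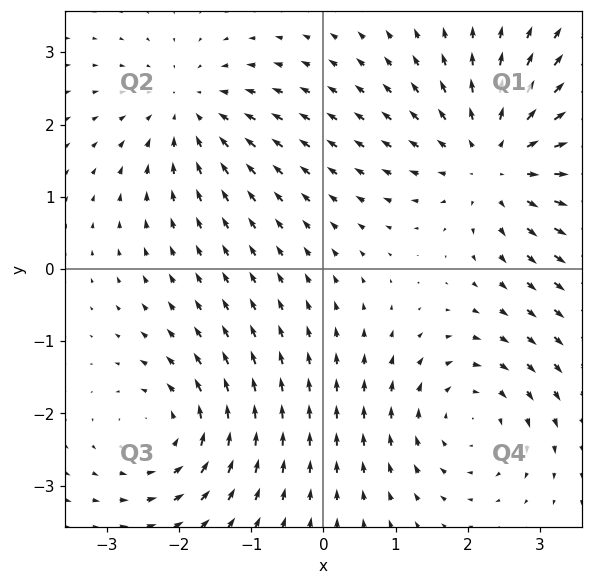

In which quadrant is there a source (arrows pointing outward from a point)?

Q1

The source sits at approximately (2.4, 1.5), which lies in quadrant Q1. The divergence there is about +4, positive as expected for a source.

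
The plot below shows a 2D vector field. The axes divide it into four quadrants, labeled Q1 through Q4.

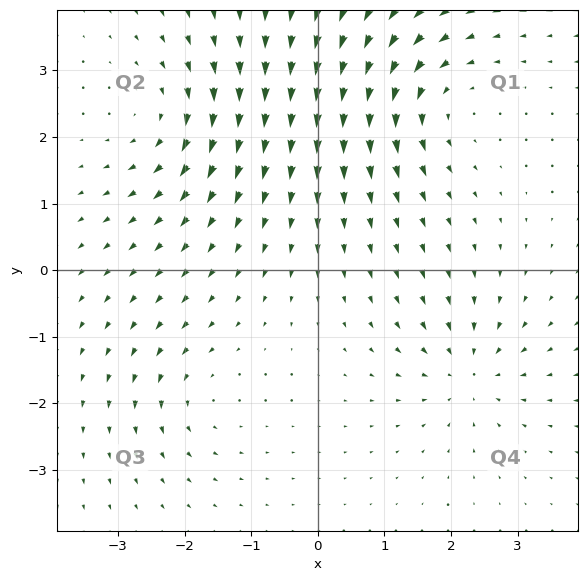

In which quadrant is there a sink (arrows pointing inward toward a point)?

The sink sits at approximately (2.3, -1.5), which lies in quadrant Q4. The divergence there is about -5, negative as expected for a sink.

Q4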